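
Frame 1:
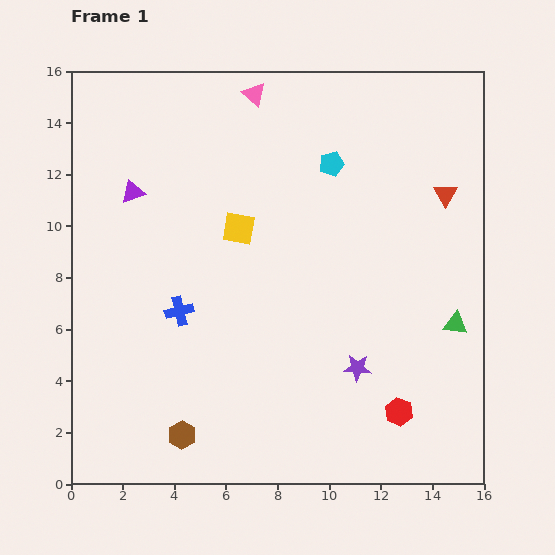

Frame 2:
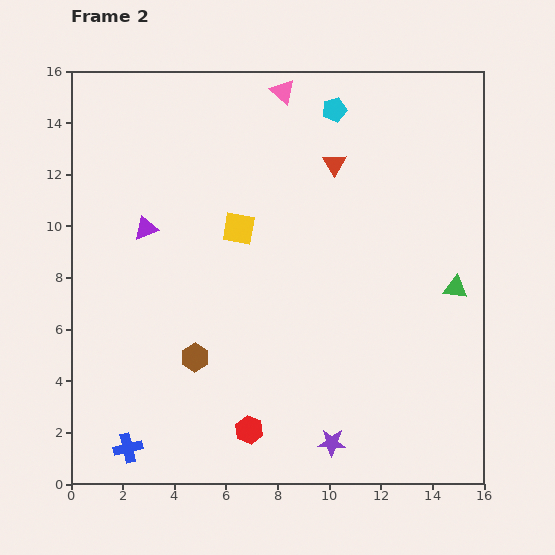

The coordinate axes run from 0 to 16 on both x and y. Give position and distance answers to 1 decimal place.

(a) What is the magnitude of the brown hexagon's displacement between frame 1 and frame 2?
3.0

The brown hexagon moved from (4.3, 1.9) to (4.8, 4.9), a distance of √(0.5² + 3.0²) ≈ 3.0.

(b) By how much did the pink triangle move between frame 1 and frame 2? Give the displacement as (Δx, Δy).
(1.1, 0.1)

The pink triangle was at (7.1, 15.1) in frame 1 and (8.2, 15.2) in frame 2.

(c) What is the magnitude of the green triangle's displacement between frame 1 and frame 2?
1.4

The green triangle moved from (14.9, 6.2) to (14.9, 7.6), a distance of √(0.0² + 1.4²) ≈ 1.4.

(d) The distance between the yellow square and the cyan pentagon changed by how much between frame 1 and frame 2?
+1.5

Distance in frame 1: 4.4. Distance in frame 2: 5.9.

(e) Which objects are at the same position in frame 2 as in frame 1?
the yellow square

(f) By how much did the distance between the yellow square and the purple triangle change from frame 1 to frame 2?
-0.7

Distance in frame 1: 4.3. Distance in frame 2: 3.6.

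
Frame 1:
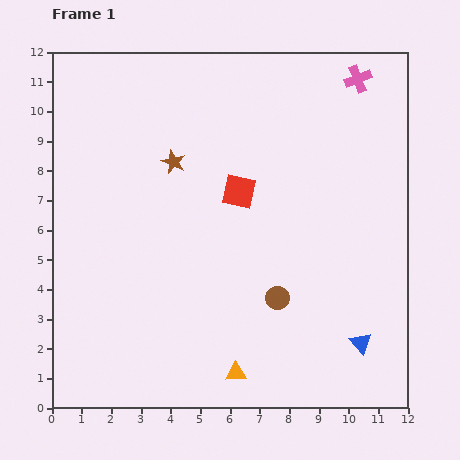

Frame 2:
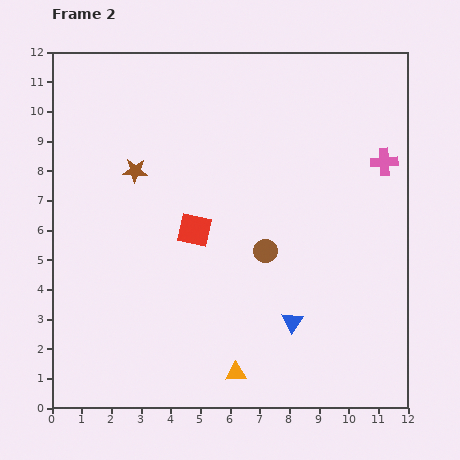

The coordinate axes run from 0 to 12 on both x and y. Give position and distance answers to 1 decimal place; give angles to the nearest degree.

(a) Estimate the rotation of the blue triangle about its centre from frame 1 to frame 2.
17° clockwise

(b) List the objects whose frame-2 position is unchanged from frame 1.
the orange triangle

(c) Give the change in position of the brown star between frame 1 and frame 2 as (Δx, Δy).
(-1.3, -0.3)

The brown star was at (4.1, 8.3) in frame 1 and (2.8, 8.0) in frame 2.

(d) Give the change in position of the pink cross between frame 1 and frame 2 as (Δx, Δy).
(0.9, -2.8)

The pink cross was at (10.3, 11.1) in frame 1 and (11.2, 8.3) in frame 2.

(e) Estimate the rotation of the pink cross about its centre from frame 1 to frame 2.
19° clockwise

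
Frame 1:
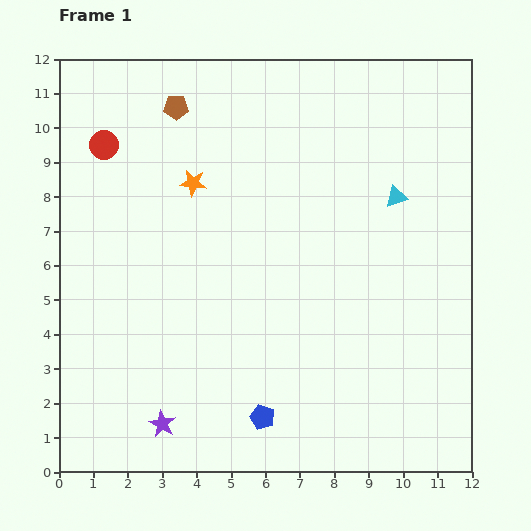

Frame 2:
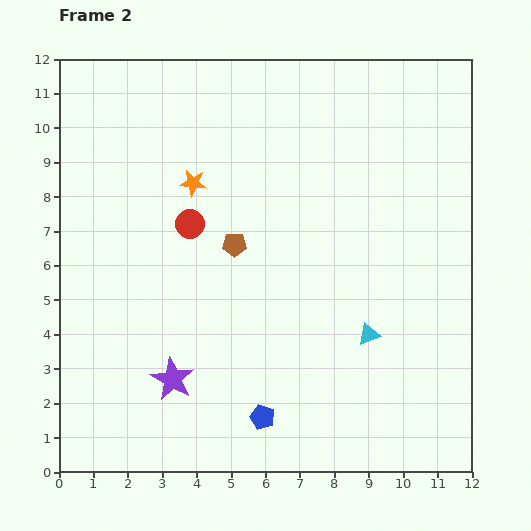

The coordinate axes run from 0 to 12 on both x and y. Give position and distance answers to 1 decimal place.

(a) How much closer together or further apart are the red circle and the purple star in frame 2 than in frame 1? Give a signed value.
-3.8

Distance in frame 1: 8.3. Distance in frame 2: 4.5.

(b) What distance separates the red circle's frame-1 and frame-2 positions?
3.4

The red circle moved from (1.3, 9.5) to (3.8, 7.2), a distance of √(2.5² + 2.3²) ≈ 3.4.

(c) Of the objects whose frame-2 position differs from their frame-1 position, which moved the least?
the purple star

(moved 1.3)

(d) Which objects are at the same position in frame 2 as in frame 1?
the blue pentagon, the orange star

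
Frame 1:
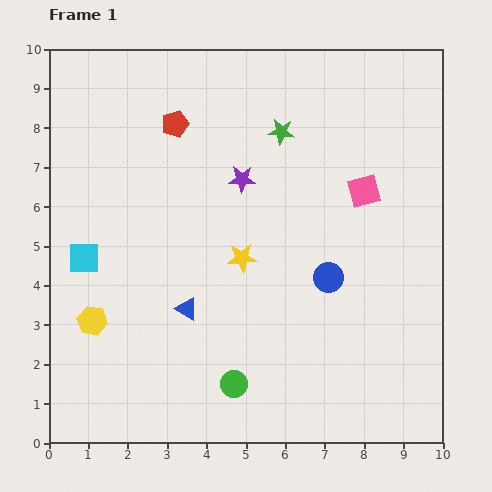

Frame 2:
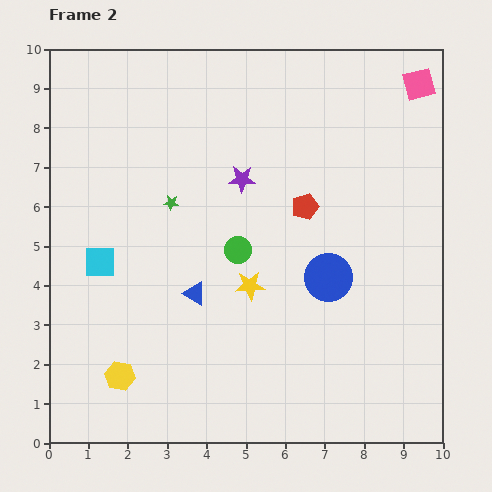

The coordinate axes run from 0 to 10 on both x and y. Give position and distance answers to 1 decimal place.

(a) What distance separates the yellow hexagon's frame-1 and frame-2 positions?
1.6

The yellow hexagon moved from (1.1, 3.1) to (1.8, 1.7), a distance of √(0.7² + 1.4²) ≈ 1.6.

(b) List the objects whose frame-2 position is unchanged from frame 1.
the purple star, the blue circle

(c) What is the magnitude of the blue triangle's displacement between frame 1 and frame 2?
0.4

The blue triangle moved from (3.5, 3.4) to (3.7, 3.8), a distance of √(0.2² + 0.4²) ≈ 0.4.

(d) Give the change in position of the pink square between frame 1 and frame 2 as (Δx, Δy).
(1.4, 2.7)

The pink square was at (8.0, 6.4) in frame 1 and (9.4, 9.1) in frame 2.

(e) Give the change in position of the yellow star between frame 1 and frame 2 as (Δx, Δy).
(0.2, -0.7)

The yellow star was at (4.9, 4.7) in frame 1 and (5.1, 4.0) in frame 2.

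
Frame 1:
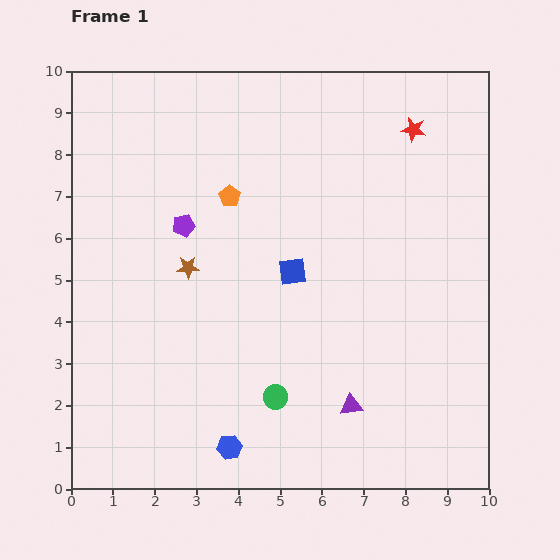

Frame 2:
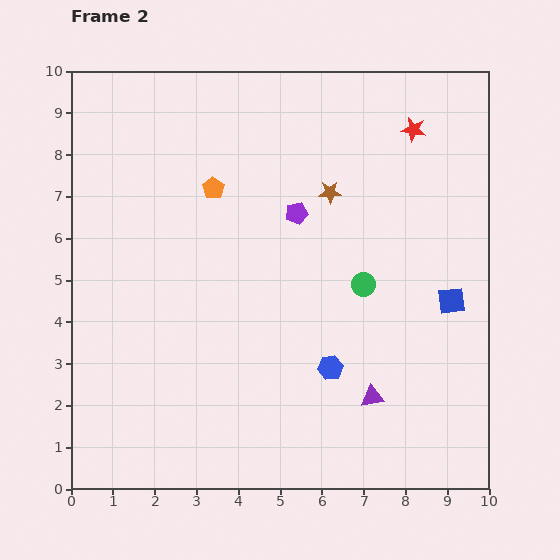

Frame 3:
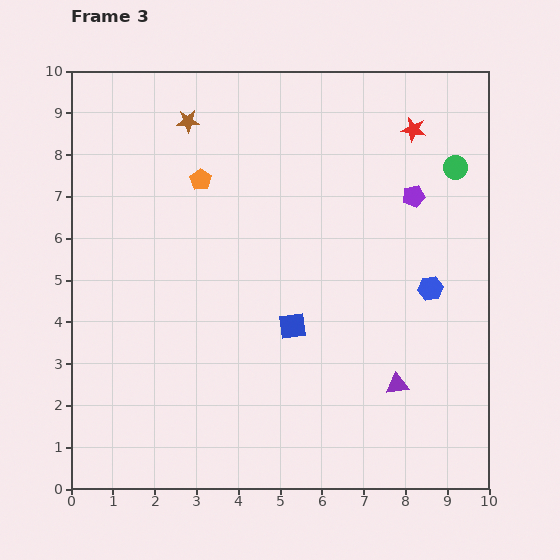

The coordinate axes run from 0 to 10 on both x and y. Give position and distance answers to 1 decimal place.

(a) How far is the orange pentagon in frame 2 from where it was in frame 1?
0.4

The orange pentagon moved from (3.8, 7.0) to (3.4, 7.2), a distance of √(0.4² + 0.2²) ≈ 0.4.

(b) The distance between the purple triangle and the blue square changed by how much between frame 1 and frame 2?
-0.5

Distance in frame 1: 3.5. Distance in frame 2: 3.0.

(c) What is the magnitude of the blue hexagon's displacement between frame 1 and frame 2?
3.1

The blue hexagon moved from (3.8, 1.0) to (6.2, 2.9), a distance of √(2.4² + 1.9²) ≈ 3.1.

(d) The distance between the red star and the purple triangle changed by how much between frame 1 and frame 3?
-0.7

Distance in frame 1: 6.8. Distance in frame 3: 6.1.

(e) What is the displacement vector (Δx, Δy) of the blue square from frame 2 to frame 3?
(-3.8, -0.6)

The blue square was at (9.1, 4.5) in frame 2 and (5.3, 3.9) in frame 3.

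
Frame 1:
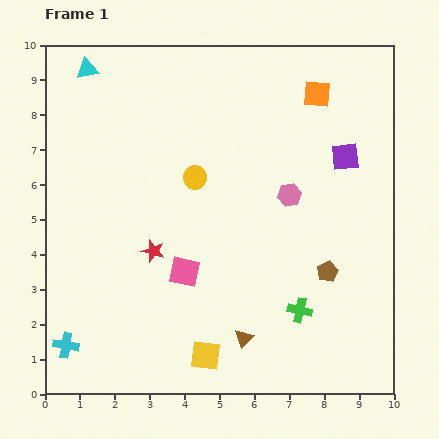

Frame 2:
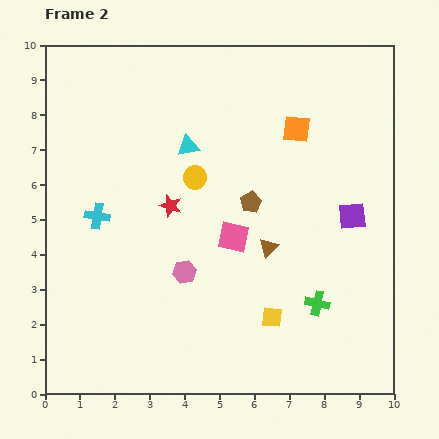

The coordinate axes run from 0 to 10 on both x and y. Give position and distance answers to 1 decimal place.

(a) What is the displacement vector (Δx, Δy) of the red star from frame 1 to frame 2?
(0.5, 1.3)

The red star was at (3.1, 4.1) in frame 1 and (3.6, 5.4) in frame 2.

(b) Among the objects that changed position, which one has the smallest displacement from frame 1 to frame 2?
the green cross

(moved 0.5)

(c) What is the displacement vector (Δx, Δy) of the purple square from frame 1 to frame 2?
(0.2, -1.7)

The purple square was at (8.6, 6.8) in frame 1 and (8.8, 5.1) in frame 2.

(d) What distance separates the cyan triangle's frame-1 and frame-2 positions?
3.6

The cyan triangle moved from (1.2, 9.3) to (4.1, 7.1), a distance of √(2.9² + 2.2²) ≈ 3.6.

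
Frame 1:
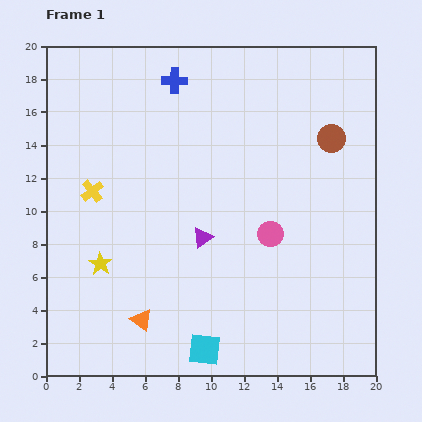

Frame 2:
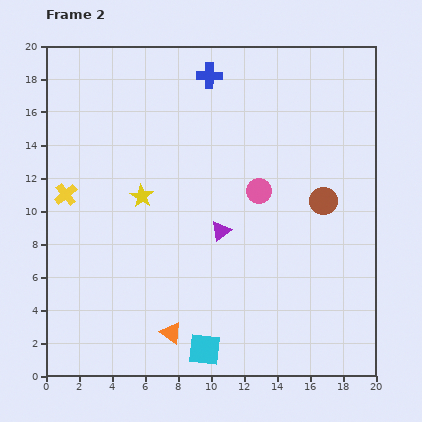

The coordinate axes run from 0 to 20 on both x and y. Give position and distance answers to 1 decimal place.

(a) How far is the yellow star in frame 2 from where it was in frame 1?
4.8

The yellow star moved from (3.3, 6.8) to (5.8, 10.9), a distance of √(2.5² + 4.1²) ≈ 4.8.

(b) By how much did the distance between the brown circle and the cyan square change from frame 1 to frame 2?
-3.4

Distance in frame 1: 14.9. Distance in frame 2: 11.5.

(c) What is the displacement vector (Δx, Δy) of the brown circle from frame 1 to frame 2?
(-0.5, -3.8)

The brown circle was at (17.3, 14.4) in frame 1 and (16.8, 10.6) in frame 2.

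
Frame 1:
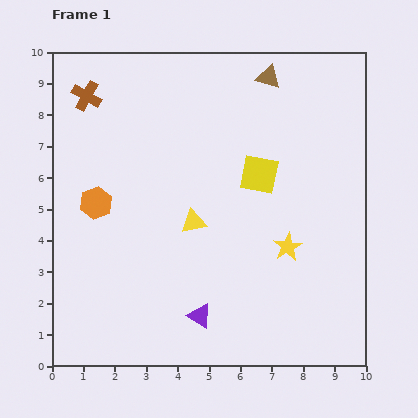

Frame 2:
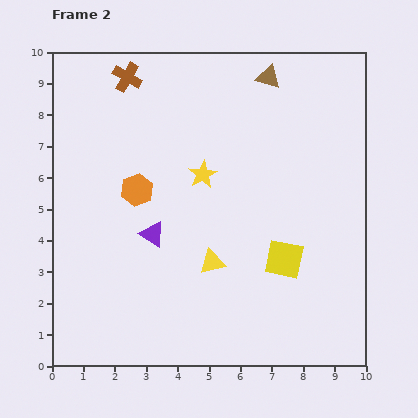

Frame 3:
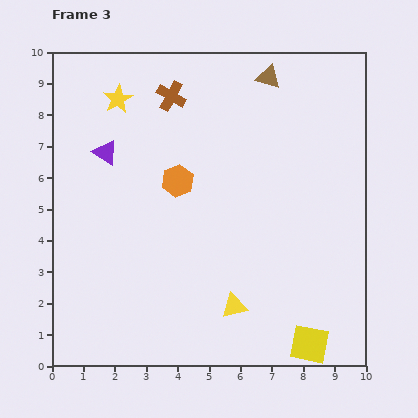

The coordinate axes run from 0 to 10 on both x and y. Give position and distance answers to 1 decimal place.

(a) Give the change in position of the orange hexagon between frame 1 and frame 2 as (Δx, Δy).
(1.3, 0.4)

The orange hexagon was at (1.4, 5.2) in frame 1 and (2.7, 5.6) in frame 2.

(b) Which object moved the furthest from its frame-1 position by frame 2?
the yellow star

(moved 3.5; next 3.0)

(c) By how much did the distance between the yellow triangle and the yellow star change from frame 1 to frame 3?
+4.5

Distance in frame 1: 3.1. Distance in frame 3: 7.6.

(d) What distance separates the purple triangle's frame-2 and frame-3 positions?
3.0

The purple triangle moved from (3.2, 4.2) to (1.7, 6.8), a distance of √(1.5² + 2.6²) ≈ 3.0.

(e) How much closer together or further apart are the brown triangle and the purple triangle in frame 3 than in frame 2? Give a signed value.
-0.5

Distance in frame 2: 6.2. Distance in frame 3: 5.7.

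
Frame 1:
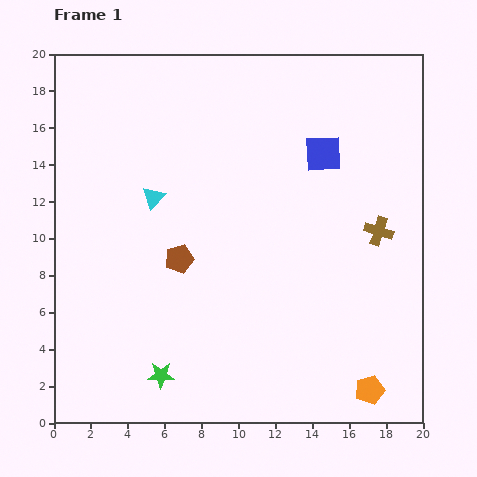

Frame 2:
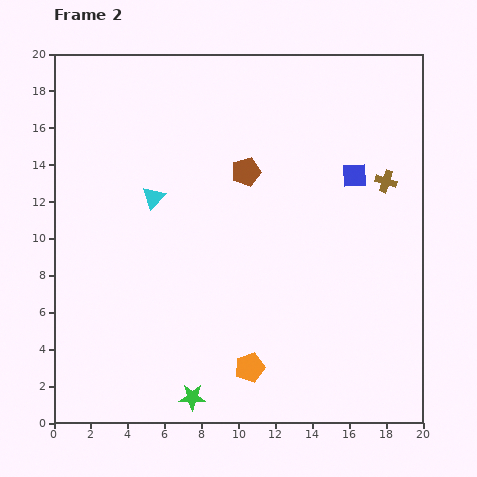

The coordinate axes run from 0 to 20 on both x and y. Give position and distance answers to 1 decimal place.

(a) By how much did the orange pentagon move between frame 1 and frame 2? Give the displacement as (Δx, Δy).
(-6.5, 1.2)

The orange pentagon was at (17.1, 1.8) in frame 1 and (10.6, 3.0) in frame 2.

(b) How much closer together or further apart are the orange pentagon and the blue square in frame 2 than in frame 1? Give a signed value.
-1.1

Distance in frame 1: 13.0. Distance in frame 2: 11.9.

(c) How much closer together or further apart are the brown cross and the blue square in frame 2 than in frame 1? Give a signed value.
-3.5

Distance in frame 1: 5.2. Distance in frame 2: 1.7.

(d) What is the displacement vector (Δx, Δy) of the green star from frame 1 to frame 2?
(1.7, -1.2)

The green star was at (5.8, 2.6) in frame 1 and (7.5, 1.4) in frame 2.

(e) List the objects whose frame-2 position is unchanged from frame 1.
the cyan triangle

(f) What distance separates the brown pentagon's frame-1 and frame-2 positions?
5.9

The brown pentagon moved from (6.8, 8.9) to (10.4, 13.6), a distance of √(3.6² + 4.7²) ≈ 5.9.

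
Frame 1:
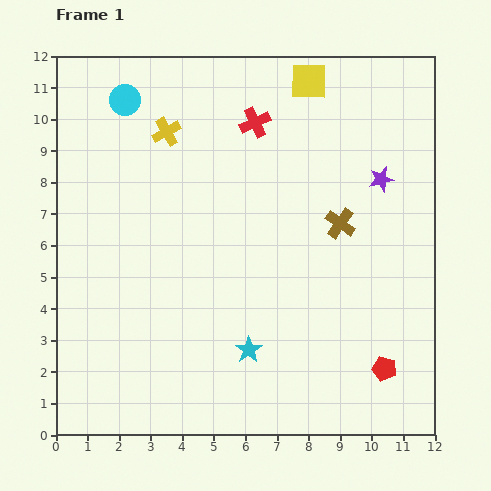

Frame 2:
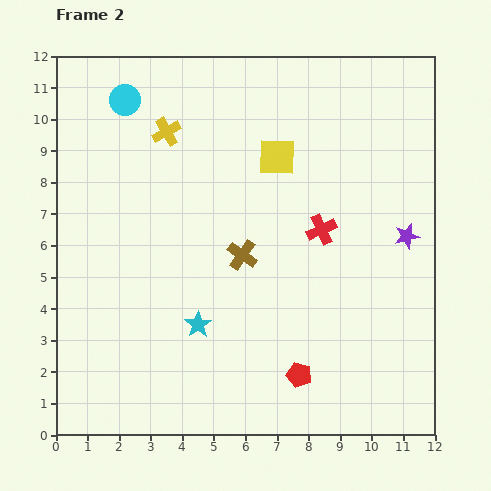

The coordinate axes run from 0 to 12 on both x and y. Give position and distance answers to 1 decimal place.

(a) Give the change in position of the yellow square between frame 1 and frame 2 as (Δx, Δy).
(-1.0, -2.4)

The yellow square was at (8.0, 11.2) in frame 1 and (7.0, 8.8) in frame 2.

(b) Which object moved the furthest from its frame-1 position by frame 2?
the red cross

(moved 4.0; next 3.3)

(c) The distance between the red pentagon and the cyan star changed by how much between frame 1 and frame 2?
-0.7

Distance in frame 1: 4.3. Distance in frame 2: 3.6.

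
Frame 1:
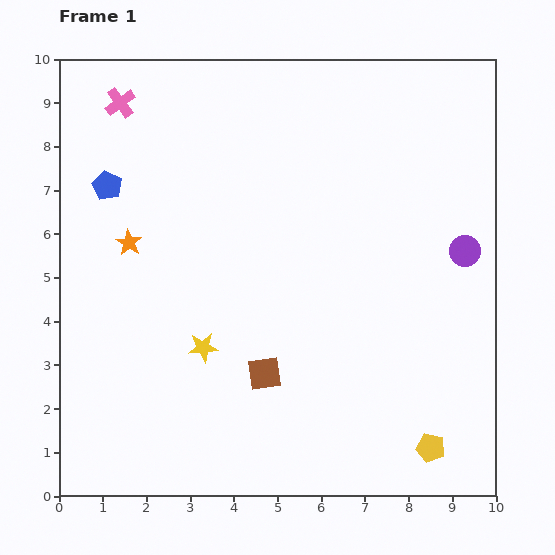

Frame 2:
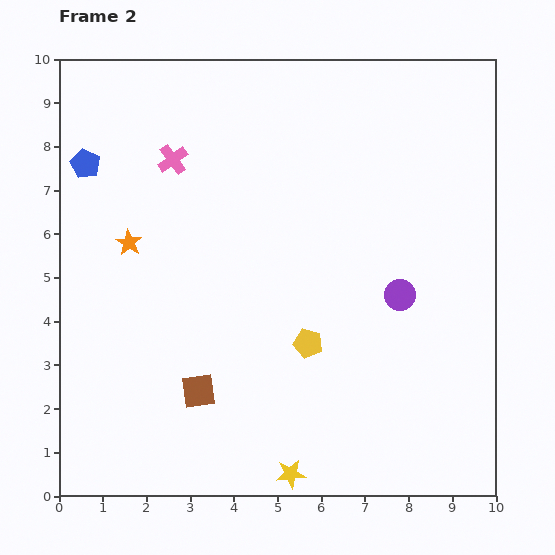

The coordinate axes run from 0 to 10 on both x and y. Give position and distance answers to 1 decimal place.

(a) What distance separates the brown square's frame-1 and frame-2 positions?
1.6

The brown square moved from (4.7, 2.8) to (3.2, 2.4), a distance of √(1.5² + 0.4²) ≈ 1.6.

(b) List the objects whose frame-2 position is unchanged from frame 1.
the orange star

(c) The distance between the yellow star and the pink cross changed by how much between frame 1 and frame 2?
+1.8

Distance in frame 1: 5.9. Distance in frame 2: 7.7.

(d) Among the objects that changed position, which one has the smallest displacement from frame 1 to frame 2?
the blue pentagon

(moved 0.7)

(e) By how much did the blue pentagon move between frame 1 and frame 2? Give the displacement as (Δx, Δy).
(-0.5, 0.5)

The blue pentagon was at (1.1, 7.1) in frame 1 and (0.6, 7.6) in frame 2.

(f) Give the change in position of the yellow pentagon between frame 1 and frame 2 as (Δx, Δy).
(-2.8, 2.4)

The yellow pentagon was at (8.5, 1.1) in frame 1 and (5.7, 3.5) in frame 2.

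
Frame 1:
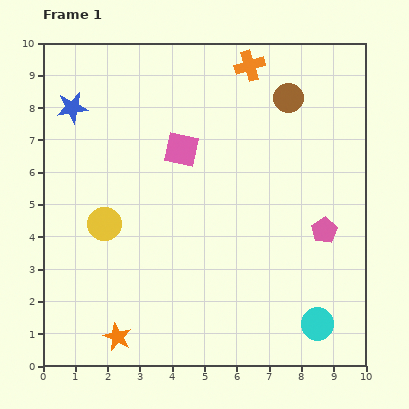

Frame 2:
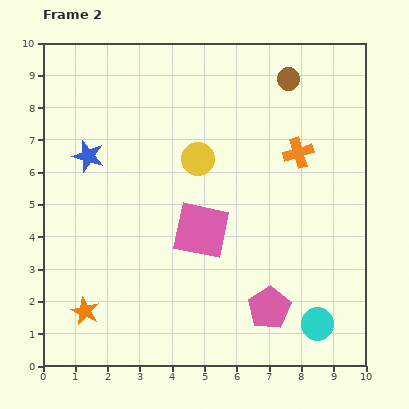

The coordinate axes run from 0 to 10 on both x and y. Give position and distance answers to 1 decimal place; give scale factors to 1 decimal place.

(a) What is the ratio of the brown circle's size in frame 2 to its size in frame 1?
0.8×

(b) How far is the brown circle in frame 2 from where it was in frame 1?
0.6

The brown circle moved from (7.6, 8.3) to (7.6, 8.9), a distance of √(0.0² + 0.6²) ≈ 0.6.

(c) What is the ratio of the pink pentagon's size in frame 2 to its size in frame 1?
1.6×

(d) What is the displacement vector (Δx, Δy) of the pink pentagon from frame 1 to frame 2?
(-1.7, -2.4)

The pink pentagon was at (8.7, 4.2) in frame 1 and (7.0, 1.8) in frame 2.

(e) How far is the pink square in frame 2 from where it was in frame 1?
2.6

The pink square moved from (4.3, 6.7) to (4.9, 4.2), a distance of √(0.6² + 2.5²) ≈ 2.6.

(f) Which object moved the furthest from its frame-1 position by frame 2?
the yellow circle

(moved 3.5; next 3.1)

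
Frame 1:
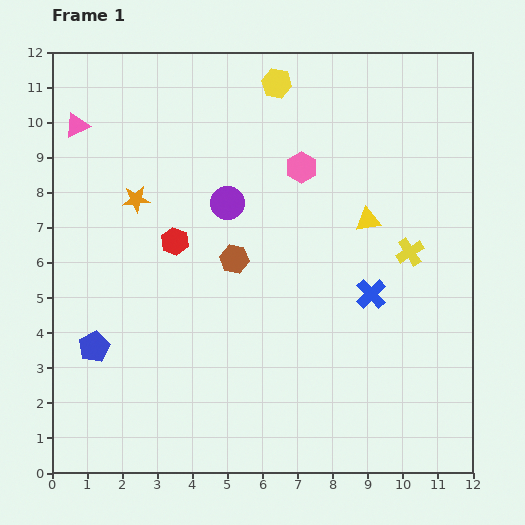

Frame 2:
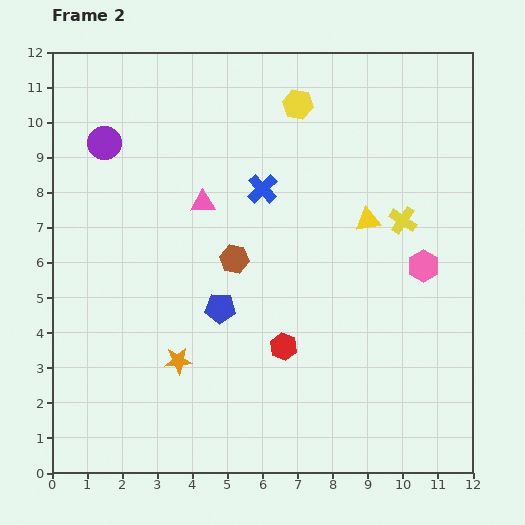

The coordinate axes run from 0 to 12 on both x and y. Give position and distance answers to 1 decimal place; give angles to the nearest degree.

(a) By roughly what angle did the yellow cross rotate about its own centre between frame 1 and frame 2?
24° counter-clockwise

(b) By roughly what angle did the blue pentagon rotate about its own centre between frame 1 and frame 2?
31° clockwise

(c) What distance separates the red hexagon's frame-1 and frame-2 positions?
4.3

The red hexagon moved from (3.5, 6.6) to (6.6, 3.6), a distance of √(3.1² + 3.0²) ≈ 4.3.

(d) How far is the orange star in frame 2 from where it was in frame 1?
4.8

The orange star moved from (2.4, 7.8) to (3.6, 3.2), a distance of √(1.2² + 4.6²) ≈ 4.8.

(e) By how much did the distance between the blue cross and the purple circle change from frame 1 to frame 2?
-0.2

Distance in frame 1: 4.9. Distance in frame 2: 4.7.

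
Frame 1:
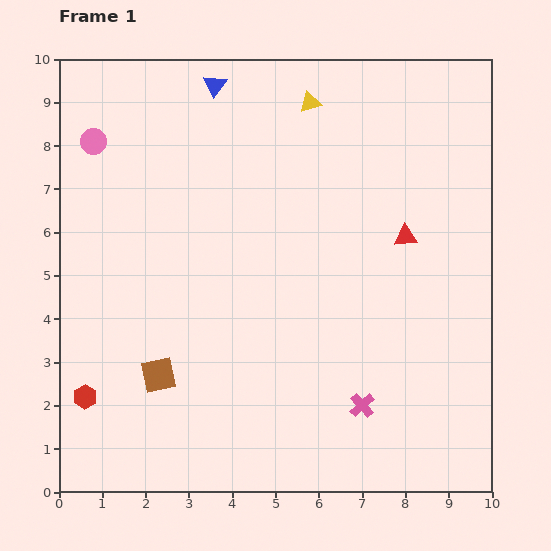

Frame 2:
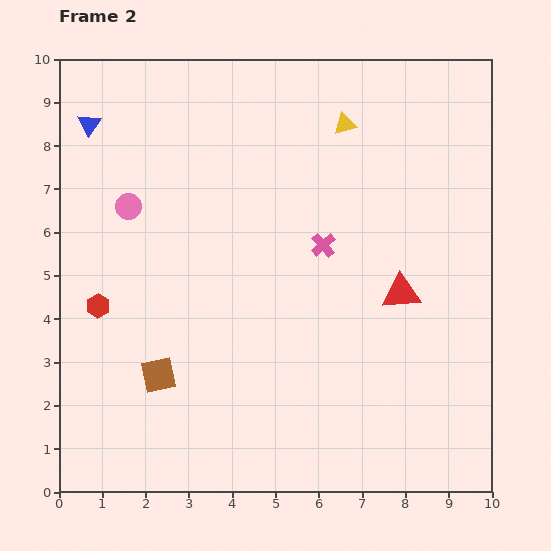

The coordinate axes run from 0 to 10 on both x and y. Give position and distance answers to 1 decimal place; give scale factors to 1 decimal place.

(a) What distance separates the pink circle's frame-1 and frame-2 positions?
1.7

The pink circle moved from (0.8, 8.1) to (1.6, 6.6), a distance of √(0.8² + 1.5²) ≈ 1.7.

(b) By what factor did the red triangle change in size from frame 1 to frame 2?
1.7×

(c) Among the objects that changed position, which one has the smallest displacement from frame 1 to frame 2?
the yellow triangle

(moved 0.9)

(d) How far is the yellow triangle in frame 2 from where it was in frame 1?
0.9

The yellow triangle moved from (5.8, 9.0) to (6.6, 8.5), a distance of √(0.8² + 0.5²) ≈ 0.9.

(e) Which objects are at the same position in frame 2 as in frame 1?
the brown square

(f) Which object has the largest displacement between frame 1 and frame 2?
the pink cross

(moved 3.8; next 3.0)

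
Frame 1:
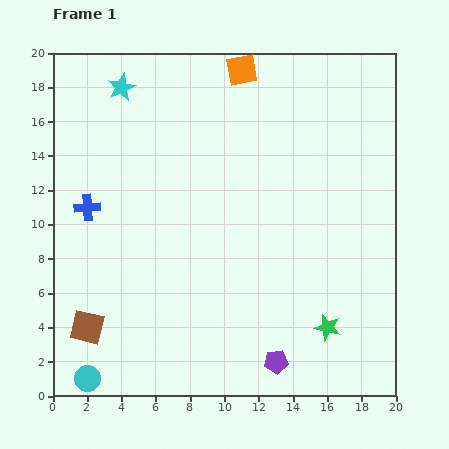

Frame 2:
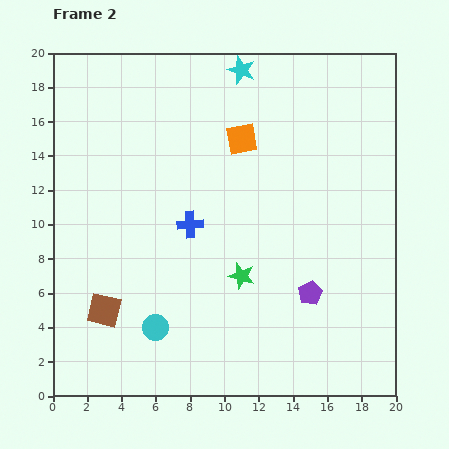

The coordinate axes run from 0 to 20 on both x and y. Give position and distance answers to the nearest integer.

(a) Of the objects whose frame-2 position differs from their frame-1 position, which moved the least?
the brown square

(moved 1)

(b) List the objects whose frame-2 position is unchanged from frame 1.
none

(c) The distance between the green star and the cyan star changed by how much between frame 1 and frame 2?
-6

Distance in frame 1: 18. Distance in frame 2: 12.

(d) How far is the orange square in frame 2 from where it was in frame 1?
4

The orange square moved from (11, 19) to (11, 15), a distance of √(0² + 4²) ≈ 4.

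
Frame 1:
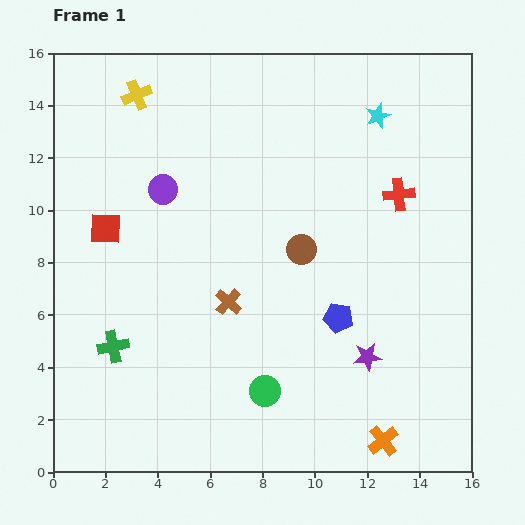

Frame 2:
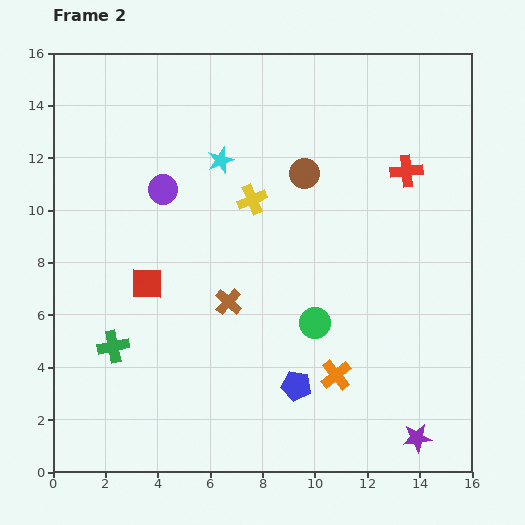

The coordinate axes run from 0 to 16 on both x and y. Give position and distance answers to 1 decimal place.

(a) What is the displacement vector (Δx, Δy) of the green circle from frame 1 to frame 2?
(1.9, 2.6)

The green circle was at (8.1, 3.1) in frame 1 and (10.0, 5.7) in frame 2.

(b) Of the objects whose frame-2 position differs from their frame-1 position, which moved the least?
the red cross

(moved 0.9)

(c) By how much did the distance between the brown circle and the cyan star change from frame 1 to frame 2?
-2.7

Distance in frame 1: 5.9. Distance in frame 2: 3.2.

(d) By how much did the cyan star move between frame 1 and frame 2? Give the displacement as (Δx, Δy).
(-6.0, -1.7)

The cyan star was at (12.4, 13.6) in frame 1 and (6.4, 11.9) in frame 2.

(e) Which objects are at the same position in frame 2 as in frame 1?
the green cross, the purple circle, the brown cross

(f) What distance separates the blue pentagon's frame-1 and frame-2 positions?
3.1

The blue pentagon moved from (10.9, 5.9) to (9.3, 3.3), a distance of √(1.6² + 2.6²) ≈ 3.1.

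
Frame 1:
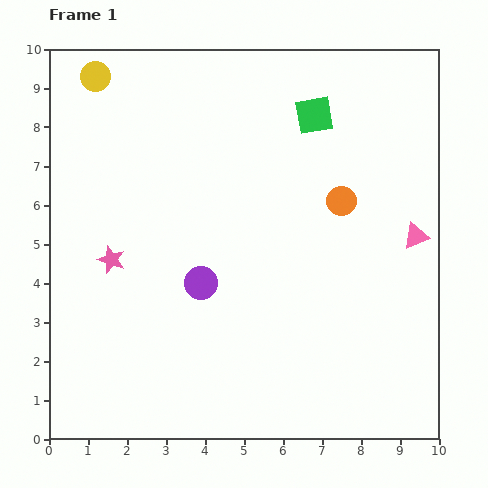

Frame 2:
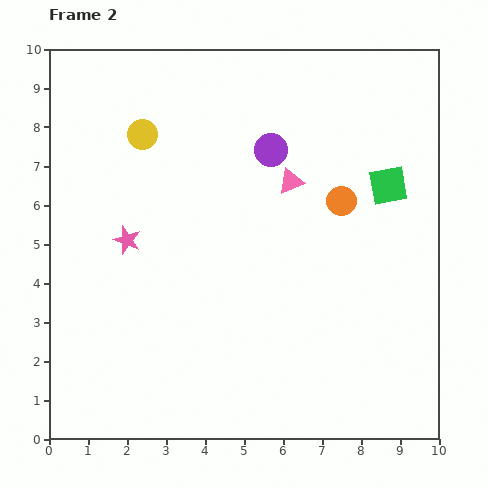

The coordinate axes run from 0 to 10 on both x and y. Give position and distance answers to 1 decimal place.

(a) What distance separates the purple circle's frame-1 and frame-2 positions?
3.8

The purple circle moved from (3.9, 4.0) to (5.7, 7.4), a distance of √(1.8² + 3.4²) ≈ 3.8.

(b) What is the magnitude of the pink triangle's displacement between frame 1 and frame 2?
3.5

The pink triangle moved from (9.4, 5.2) to (6.2, 6.6), a distance of √(3.2² + 1.4²) ≈ 3.5.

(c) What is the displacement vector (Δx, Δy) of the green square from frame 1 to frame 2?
(1.9, -1.8)

The green square was at (6.8, 8.3) in frame 1 and (8.7, 6.5) in frame 2.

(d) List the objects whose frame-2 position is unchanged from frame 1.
the orange circle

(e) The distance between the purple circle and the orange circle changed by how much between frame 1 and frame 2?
-2.0

Distance in frame 1: 4.2. Distance in frame 2: 2.2.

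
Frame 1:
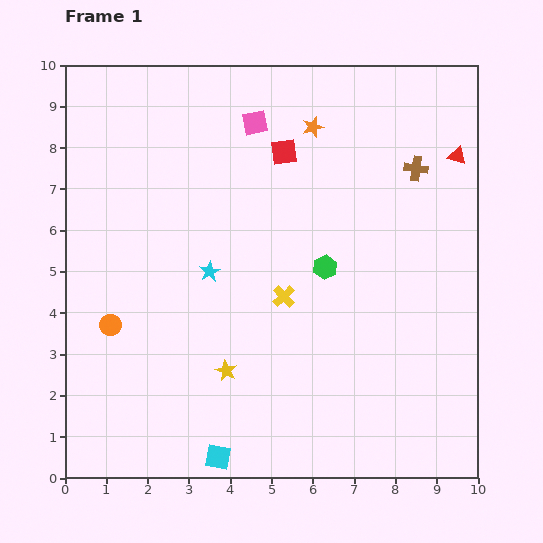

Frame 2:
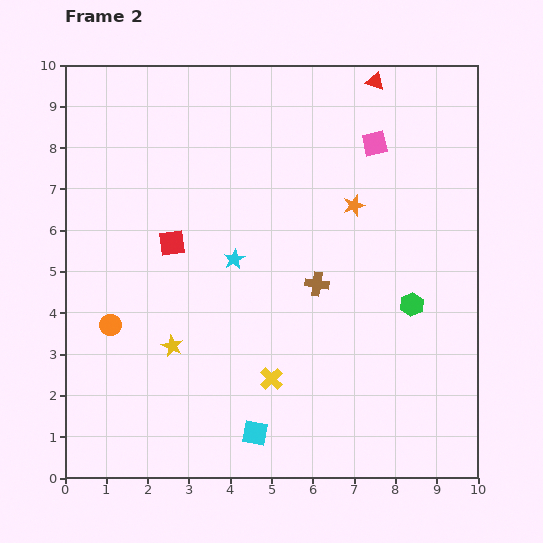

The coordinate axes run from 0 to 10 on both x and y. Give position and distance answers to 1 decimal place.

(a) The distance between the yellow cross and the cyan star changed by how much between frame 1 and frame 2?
+1.1

Distance in frame 1: 1.9. Distance in frame 2: 3.0.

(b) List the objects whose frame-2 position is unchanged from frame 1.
the orange circle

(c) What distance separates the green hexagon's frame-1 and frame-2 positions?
2.3

The green hexagon moved from (6.3, 5.1) to (8.4, 4.2), a distance of √(2.1² + 0.9²) ≈ 2.3.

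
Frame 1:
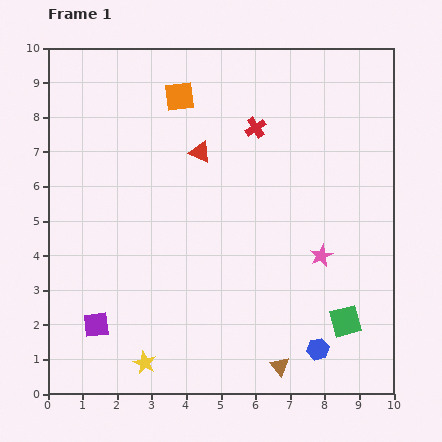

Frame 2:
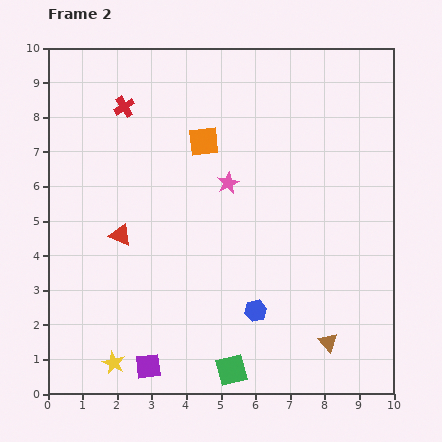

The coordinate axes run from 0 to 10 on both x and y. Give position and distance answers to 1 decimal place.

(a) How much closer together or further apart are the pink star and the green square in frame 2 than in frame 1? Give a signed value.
+3.4

Distance in frame 1: 2.0. Distance in frame 2: 5.4.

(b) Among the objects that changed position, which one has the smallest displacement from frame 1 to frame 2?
the yellow star

(moved 0.9)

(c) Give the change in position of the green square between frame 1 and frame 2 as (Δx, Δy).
(-3.3, -1.4)

The green square was at (8.6, 2.1) in frame 1 and (5.3, 0.7) in frame 2.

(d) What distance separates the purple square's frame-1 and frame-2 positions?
1.9

The purple square moved from (1.4, 2.0) to (2.9, 0.8), a distance of √(1.5² + 1.2²) ≈ 1.9.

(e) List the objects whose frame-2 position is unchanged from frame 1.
none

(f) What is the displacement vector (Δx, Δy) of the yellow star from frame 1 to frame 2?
(-0.9, 0.0)

The yellow star was at (2.8, 0.9) in frame 1 and (1.9, 0.9) in frame 2.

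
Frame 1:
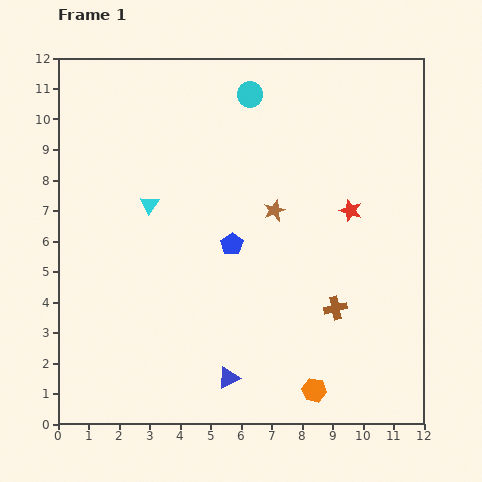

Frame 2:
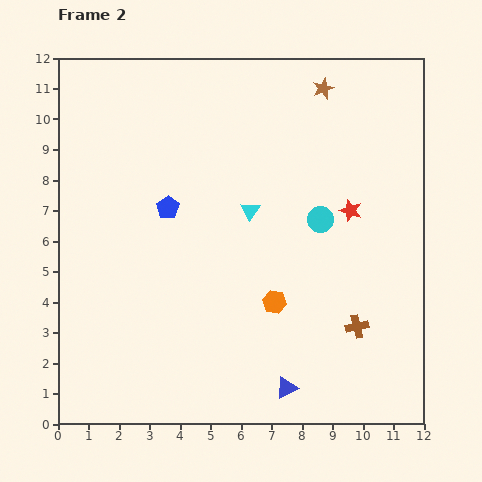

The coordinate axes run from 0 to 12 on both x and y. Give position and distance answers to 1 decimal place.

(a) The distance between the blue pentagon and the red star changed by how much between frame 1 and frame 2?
+1.9

Distance in frame 1: 4.1. Distance in frame 2: 6.0.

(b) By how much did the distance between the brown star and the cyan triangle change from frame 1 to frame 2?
+0.6

Distance in frame 1: 4.1. Distance in frame 2: 4.7.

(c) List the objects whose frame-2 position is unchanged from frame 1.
the red star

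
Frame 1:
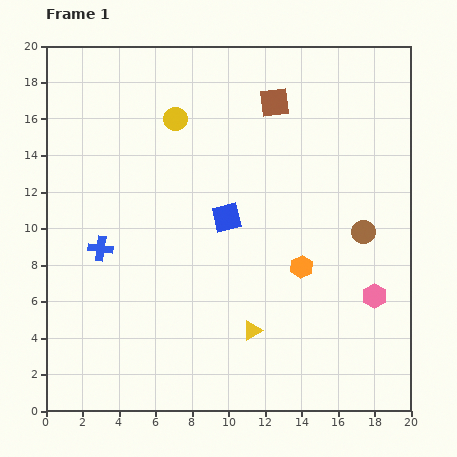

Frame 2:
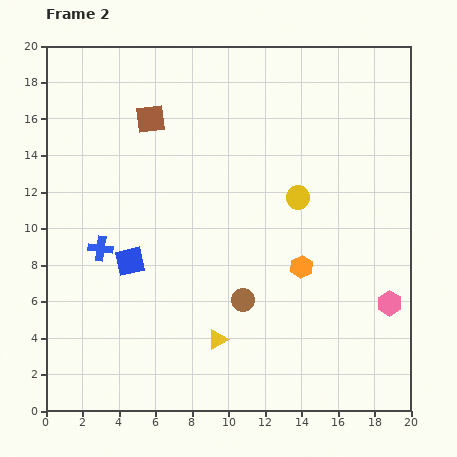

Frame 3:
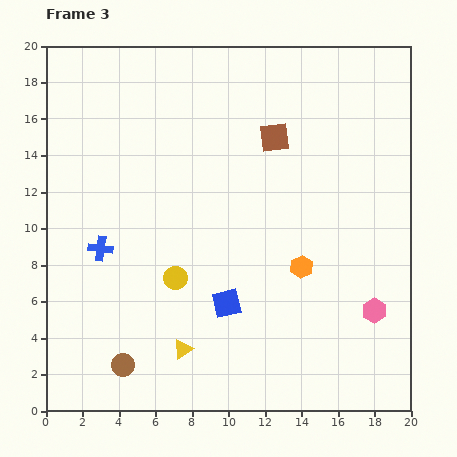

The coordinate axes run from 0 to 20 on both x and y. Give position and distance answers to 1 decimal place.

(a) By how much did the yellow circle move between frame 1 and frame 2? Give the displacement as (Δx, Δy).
(6.7, -4.3)

The yellow circle was at (7.1, 16.0) in frame 1 and (13.8, 11.7) in frame 2.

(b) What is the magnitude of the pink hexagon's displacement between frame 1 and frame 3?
0.8

The pink hexagon moved from (18.0, 6.3) to (18.0, 5.5), a distance of √(0.0² + 0.8²) ≈ 0.8.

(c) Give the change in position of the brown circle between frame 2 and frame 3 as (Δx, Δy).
(-6.6, -3.6)

The brown circle was at (10.8, 6.1) in frame 2 and (4.2, 2.5) in frame 3.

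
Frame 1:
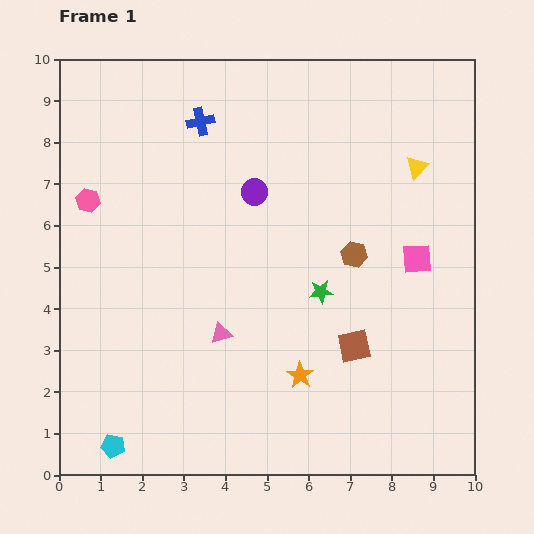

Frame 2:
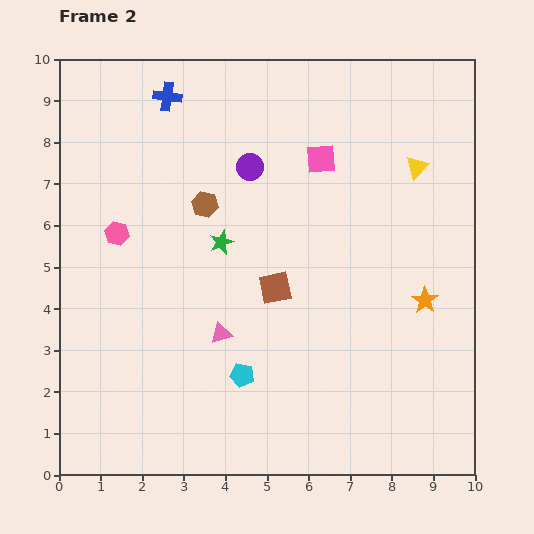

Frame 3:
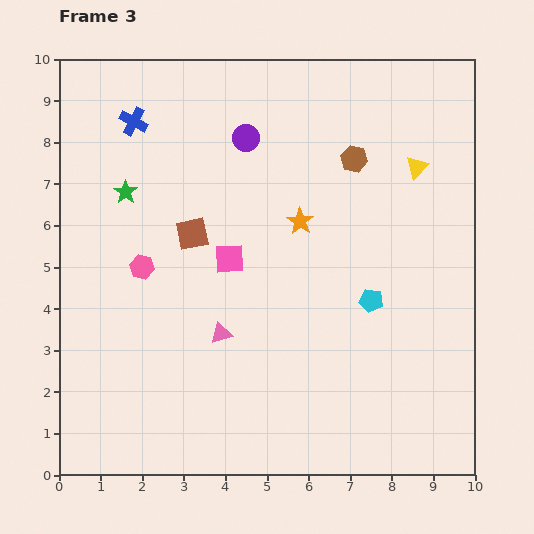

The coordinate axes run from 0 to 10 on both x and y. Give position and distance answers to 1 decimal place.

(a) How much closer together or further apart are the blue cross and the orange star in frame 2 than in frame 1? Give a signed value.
+1.3

Distance in frame 1: 6.6. Distance in frame 2: 7.9.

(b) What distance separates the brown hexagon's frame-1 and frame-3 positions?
2.3

The brown hexagon moved from (7.1, 5.3) to (7.1, 7.6), a distance of √(0.0² + 2.3²) ≈ 2.3.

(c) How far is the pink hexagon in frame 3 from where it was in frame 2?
1.0

The pink hexagon moved from (1.4, 5.8) to (2.0, 5.0), a distance of √(0.6² + 0.8²) ≈ 1.0.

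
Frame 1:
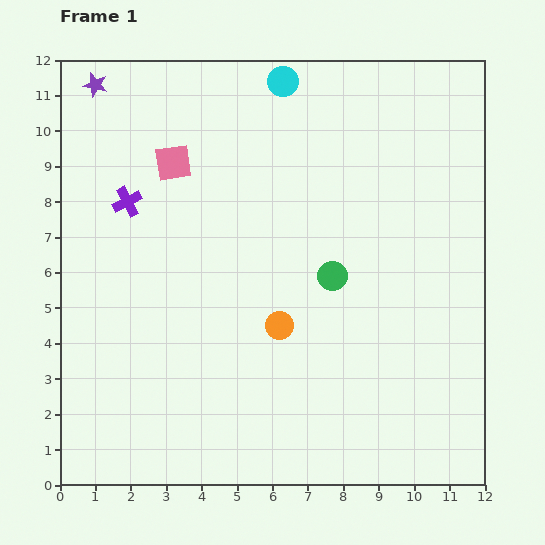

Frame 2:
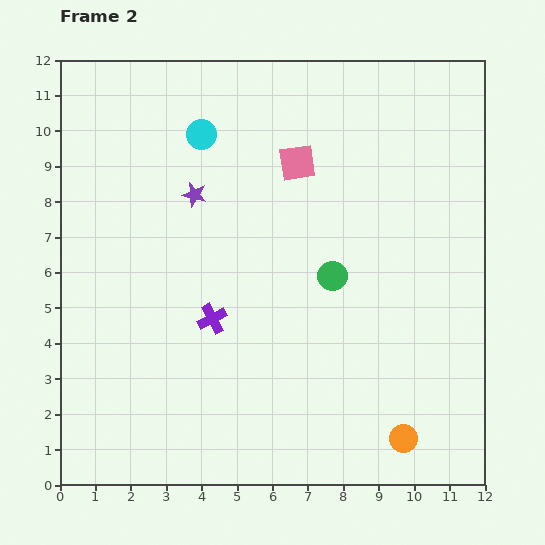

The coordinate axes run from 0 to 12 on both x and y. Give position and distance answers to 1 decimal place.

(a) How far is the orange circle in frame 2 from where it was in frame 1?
4.7

The orange circle moved from (6.2, 4.5) to (9.7, 1.3), a distance of √(3.5² + 3.2²) ≈ 4.7.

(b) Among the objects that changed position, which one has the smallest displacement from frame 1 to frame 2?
the cyan circle

(moved 2.7)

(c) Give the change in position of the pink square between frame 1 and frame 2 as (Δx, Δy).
(3.5, 0.0)

The pink square was at (3.2, 9.1) in frame 1 and (6.7, 9.1) in frame 2.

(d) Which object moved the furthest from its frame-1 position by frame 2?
the orange circle

(moved 4.7; next 4.2)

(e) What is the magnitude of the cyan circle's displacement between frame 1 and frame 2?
2.7

The cyan circle moved from (6.3, 11.4) to (4.0, 9.9), a distance of √(2.3² + 1.5²) ≈ 2.7.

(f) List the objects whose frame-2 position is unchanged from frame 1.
the green circle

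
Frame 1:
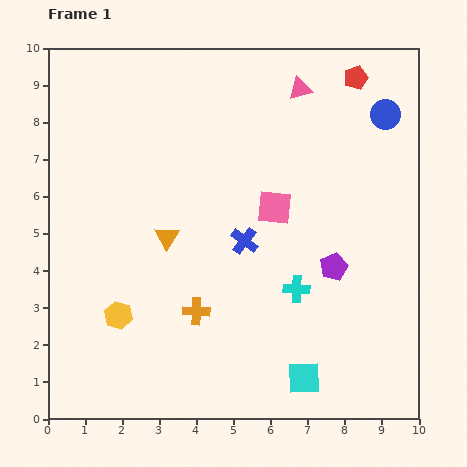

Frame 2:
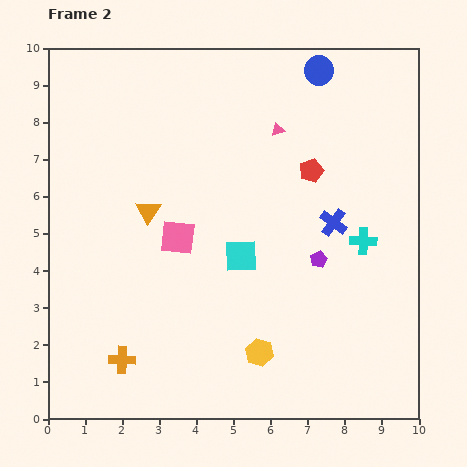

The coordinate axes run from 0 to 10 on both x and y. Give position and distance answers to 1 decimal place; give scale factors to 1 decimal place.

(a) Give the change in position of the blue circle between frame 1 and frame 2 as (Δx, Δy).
(-1.8, 1.2)

The blue circle was at (9.1, 8.2) in frame 1 and (7.3, 9.4) in frame 2.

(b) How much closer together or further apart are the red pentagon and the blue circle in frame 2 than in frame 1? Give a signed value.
+1.4

Distance in frame 1: 1.3. Distance in frame 2: 2.7.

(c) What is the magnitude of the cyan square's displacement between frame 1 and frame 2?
3.7

The cyan square moved from (6.9, 1.1) to (5.2, 4.4), a distance of √(1.7² + 3.3²) ≈ 3.7.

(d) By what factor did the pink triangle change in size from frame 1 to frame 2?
0.6×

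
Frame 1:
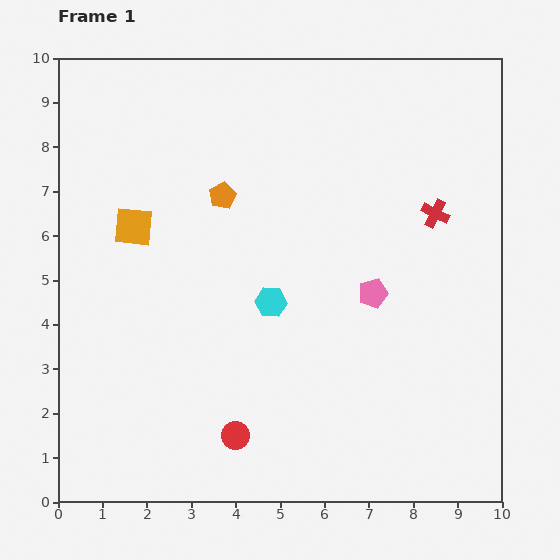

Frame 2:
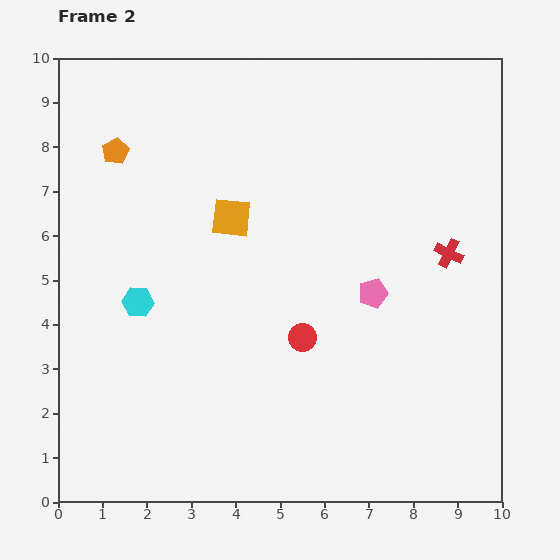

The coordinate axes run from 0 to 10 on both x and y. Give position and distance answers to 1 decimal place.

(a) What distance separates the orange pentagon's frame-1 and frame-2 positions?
2.6

The orange pentagon moved from (3.7, 6.9) to (1.3, 7.9), a distance of √(2.4² + 1.0²) ≈ 2.6.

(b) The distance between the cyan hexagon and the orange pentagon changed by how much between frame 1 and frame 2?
+0.8

Distance in frame 1: 2.6. Distance in frame 2: 3.4.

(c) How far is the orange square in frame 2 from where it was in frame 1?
2.2

The orange square moved from (1.7, 6.2) to (3.9, 6.4), a distance of √(2.2² + 0.2²) ≈ 2.2.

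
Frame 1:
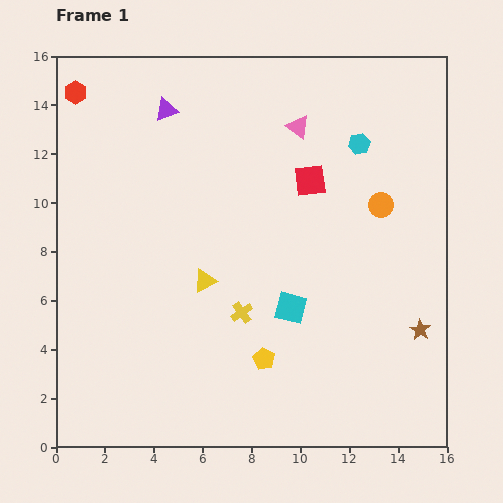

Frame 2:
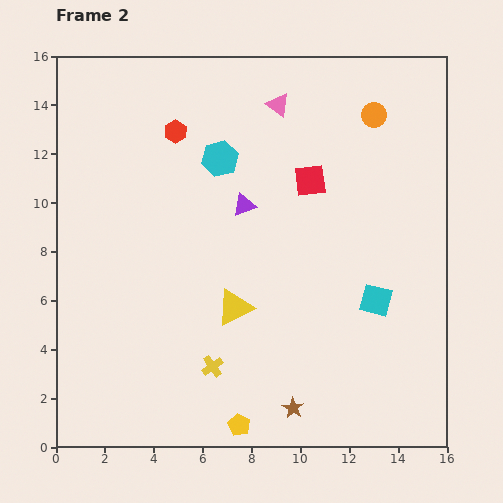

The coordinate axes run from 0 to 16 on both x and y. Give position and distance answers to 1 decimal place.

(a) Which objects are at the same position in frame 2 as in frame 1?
the red square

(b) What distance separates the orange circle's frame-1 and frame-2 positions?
3.7

The orange circle moved from (13.3, 9.9) to (13.0, 13.6), a distance of √(0.3² + 3.7²) ≈ 3.7.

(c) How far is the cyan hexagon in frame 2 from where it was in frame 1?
5.7

The cyan hexagon moved from (12.4, 12.4) to (6.7, 11.8), a distance of √(5.7² + 0.6²) ≈ 5.7.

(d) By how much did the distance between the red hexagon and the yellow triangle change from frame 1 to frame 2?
-1.7

Distance in frame 1: 9.3. Distance in frame 2: 7.6.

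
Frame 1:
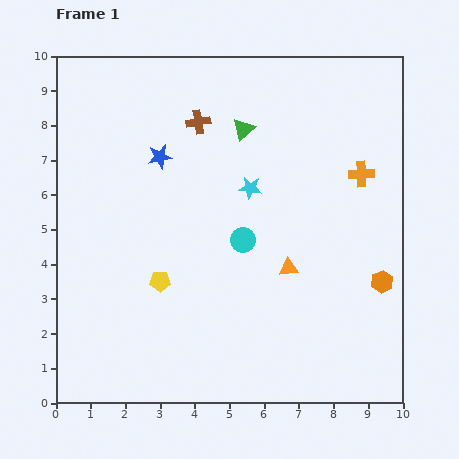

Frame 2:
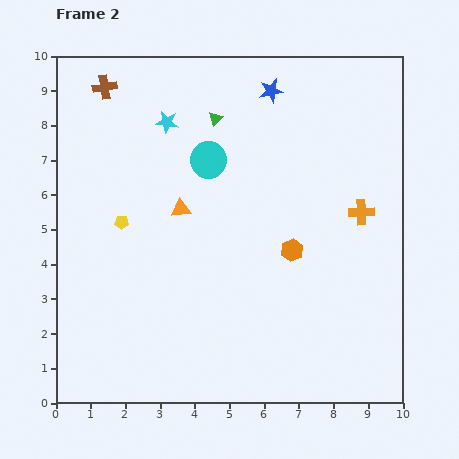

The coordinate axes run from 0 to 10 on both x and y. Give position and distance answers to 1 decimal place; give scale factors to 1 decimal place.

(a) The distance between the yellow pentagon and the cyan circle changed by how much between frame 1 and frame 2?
+0.4

Distance in frame 1: 2.7. Distance in frame 2: 3.1.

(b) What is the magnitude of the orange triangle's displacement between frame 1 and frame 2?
3.5

The orange triangle moved from (6.7, 3.9) to (3.6, 5.6), a distance of √(3.1² + 1.7²) ≈ 3.5.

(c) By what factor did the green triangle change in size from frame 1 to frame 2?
0.7×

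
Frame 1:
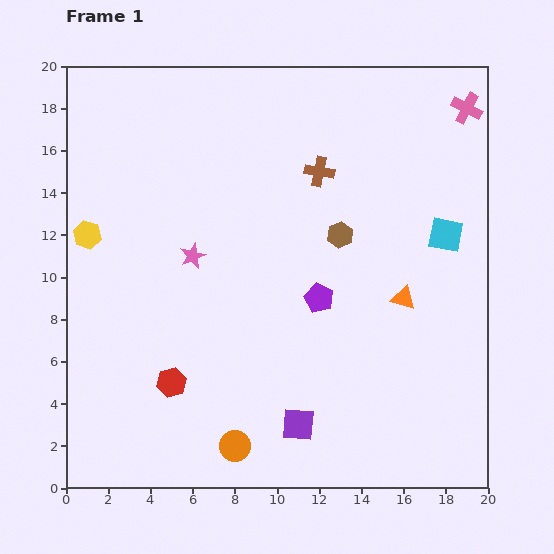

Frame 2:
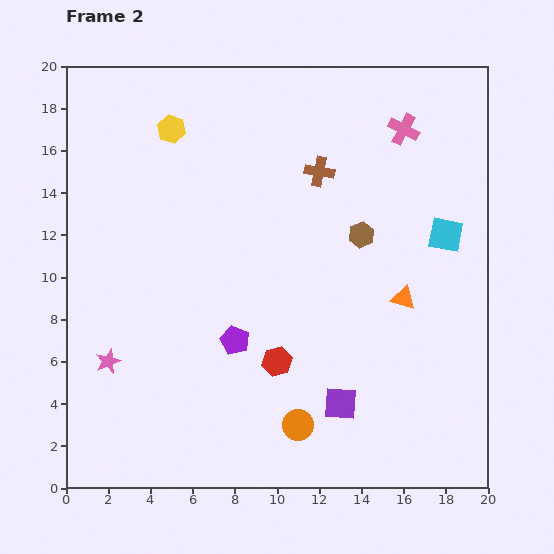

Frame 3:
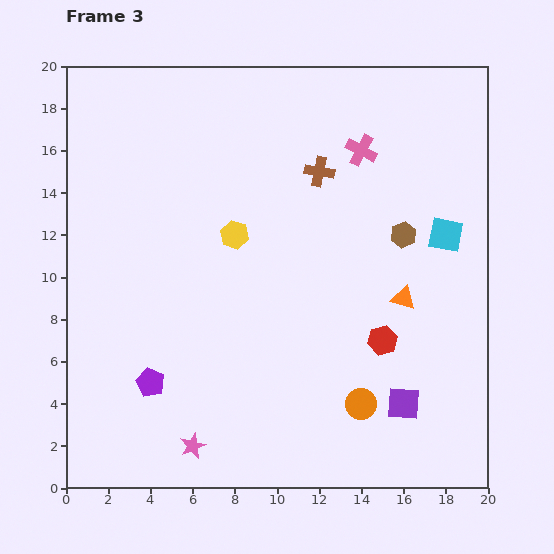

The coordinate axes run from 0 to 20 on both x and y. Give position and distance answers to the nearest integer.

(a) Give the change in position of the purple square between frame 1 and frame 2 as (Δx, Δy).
(2, 1)

The purple square was at (11, 3) in frame 1 and (13, 4) in frame 2.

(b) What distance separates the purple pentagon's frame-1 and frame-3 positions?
9

The purple pentagon moved from (12, 9) to (4, 5), a distance of √(8² + 4²) ≈ 9.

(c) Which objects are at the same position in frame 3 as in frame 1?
the brown cross, the cyan square, the orange triangle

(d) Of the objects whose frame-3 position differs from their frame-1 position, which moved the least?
the brown hexagon

(moved 3)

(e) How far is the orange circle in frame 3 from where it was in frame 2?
3

The orange circle moved from (11, 3) to (14, 4), a distance of √(3² + 1²) ≈ 3.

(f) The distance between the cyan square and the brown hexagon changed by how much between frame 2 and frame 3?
-2

Distance in frame 2: 4. Distance in frame 3: 2.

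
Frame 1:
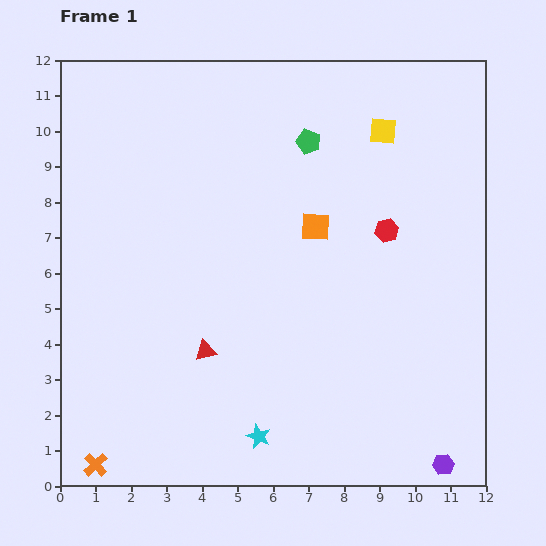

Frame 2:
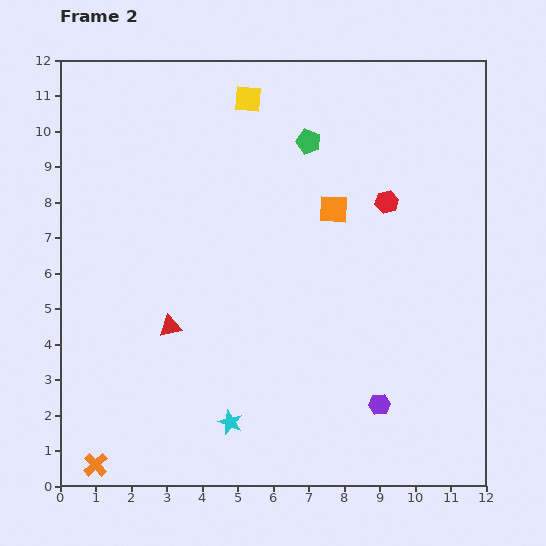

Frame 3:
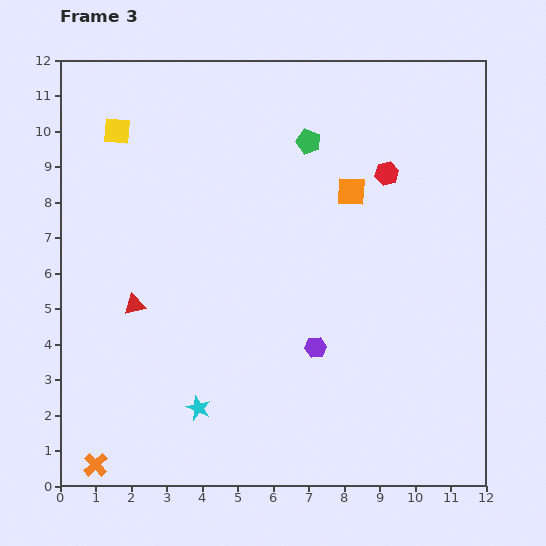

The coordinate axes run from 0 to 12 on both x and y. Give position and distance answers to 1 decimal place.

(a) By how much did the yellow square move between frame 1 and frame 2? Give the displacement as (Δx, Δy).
(-3.8, 0.9)

The yellow square was at (9.1, 10.0) in frame 1 and (5.3, 10.9) in frame 2.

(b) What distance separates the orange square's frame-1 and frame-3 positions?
1.4

The orange square moved from (7.2, 7.3) to (8.2, 8.3), a distance of √(1.0² + 1.0²) ≈ 1.4.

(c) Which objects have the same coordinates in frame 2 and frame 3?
the orange cross, the green pentagon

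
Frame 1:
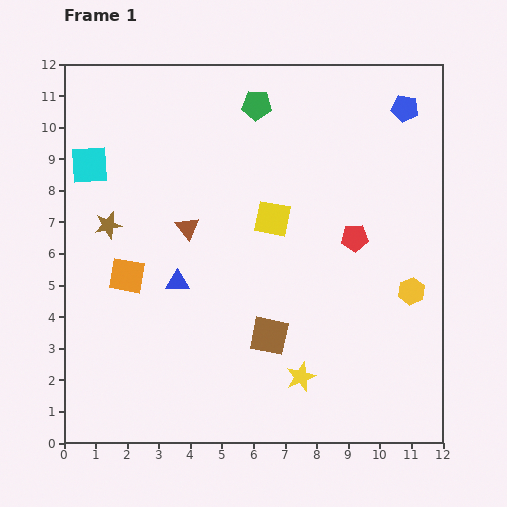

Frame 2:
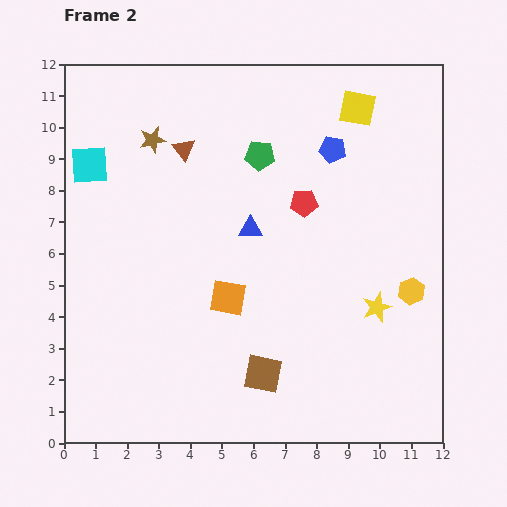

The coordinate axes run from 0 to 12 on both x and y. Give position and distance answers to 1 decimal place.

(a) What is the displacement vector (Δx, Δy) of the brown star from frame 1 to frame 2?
(1.4, 2.7)

The brown star was at (1.4, 6.9) in frame 1 and (2.8, 9.6) in frame 2.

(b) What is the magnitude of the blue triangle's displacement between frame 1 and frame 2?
2.9

The blue triangle moved from (3.6, 5.1) to (5.9, 6.8), a distance of √(2.3² + 1.7²) ≈ 2.9.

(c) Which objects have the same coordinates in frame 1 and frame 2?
the yellow hexagon, the cyan square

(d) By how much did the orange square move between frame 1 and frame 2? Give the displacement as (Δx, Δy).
(3.2, -0.7)

The orange square was at (2.0, 5.3) in frame 1 and (5.2, 4.6) in frame 2.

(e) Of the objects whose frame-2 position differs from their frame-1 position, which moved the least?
the brown square

(moved 1.2)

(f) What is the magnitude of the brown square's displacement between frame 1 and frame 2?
1.2

The brown square moved from (6.5, 3.4) to (6.3, 2.2), a distance of √(0.2² + 1.2²) ≈ 1.2.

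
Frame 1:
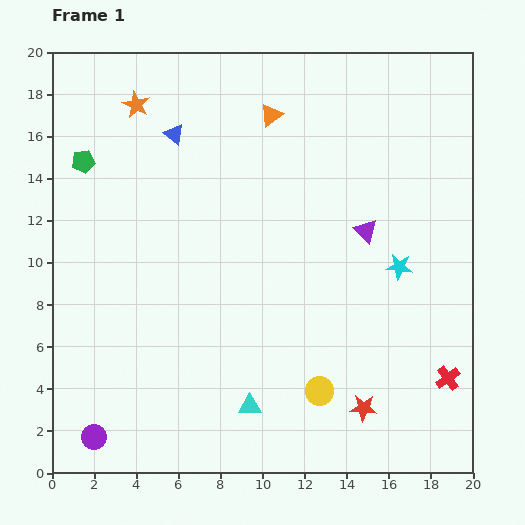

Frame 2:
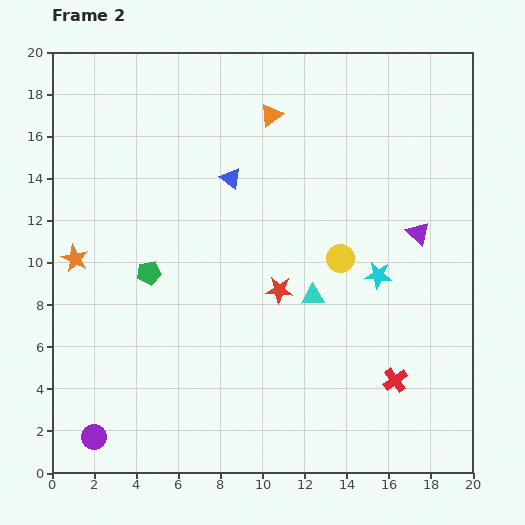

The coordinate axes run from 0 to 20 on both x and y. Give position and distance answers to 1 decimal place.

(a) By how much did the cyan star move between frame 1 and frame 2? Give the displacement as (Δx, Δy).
(-1.0, -0.4)

The cyan star was at (16.5, 9.8) in frame 1 and (15.5, 9.4) in frame 2.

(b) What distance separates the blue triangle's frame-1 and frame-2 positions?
3.4

The blue triangle moved from (5.8, 16.1) to (8.5, 14.0), a distance of √(2.7² + 2.1²) ≈ 3.4.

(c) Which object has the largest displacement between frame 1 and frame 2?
the orange star

(moved 7.9; next 6.9)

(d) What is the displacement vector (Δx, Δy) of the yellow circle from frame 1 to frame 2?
(1.0, 6.3)

The yellow circle was at (12.7, 3.9) in frame 1 and (13.7, 10.2) in frame 2.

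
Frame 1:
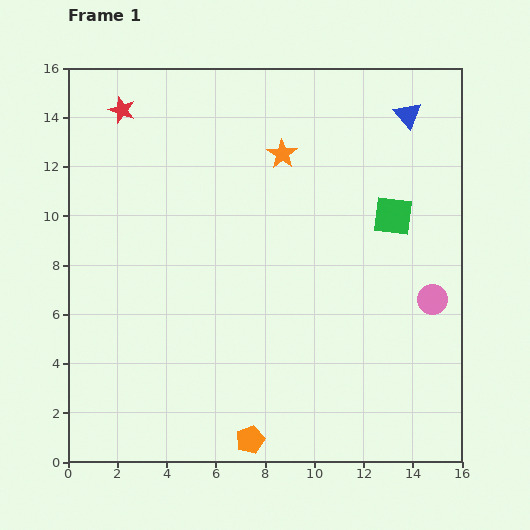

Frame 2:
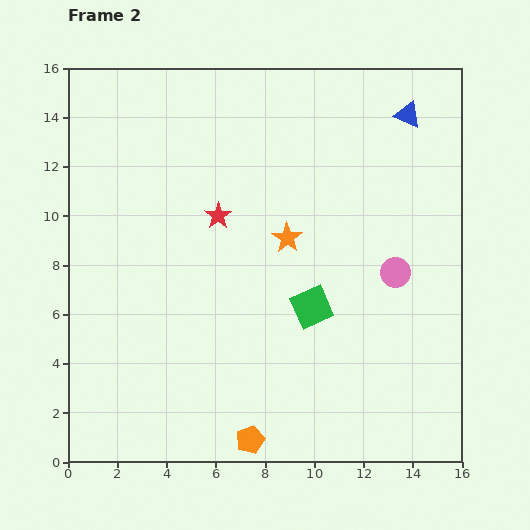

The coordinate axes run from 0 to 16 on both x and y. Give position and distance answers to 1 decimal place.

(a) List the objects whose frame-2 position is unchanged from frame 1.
the orange pentagon, the blue triangle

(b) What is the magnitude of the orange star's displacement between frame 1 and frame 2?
3.4

The orange star moved from (8.7, 12.5) to (8.9, 9.1), a distance of √(0.2² + 3.4²) ≈ 3.4.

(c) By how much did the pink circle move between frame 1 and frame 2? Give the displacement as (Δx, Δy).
(-1.5, 1.1)

The pink circle was at (14.8, 6.6) in frame 1 and (13.3, 7.7) in frame 2.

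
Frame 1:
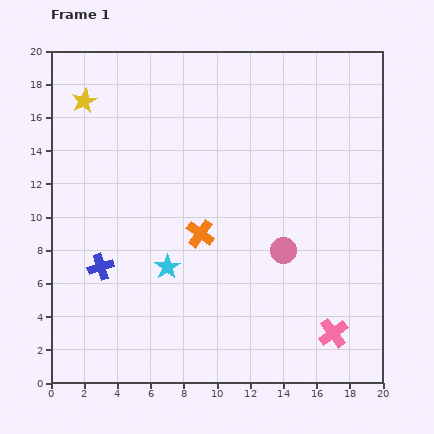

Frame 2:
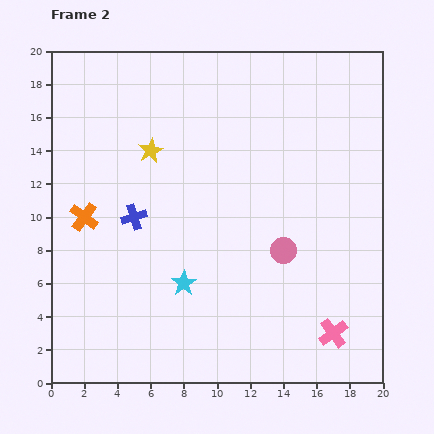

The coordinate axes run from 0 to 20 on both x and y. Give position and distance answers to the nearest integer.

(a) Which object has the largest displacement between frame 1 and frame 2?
the orange cross

(moved 7; next 5)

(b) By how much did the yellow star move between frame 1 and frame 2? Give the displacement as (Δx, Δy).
(4, -3)

The yellow star was at (2, 17) in frame 1 and (6, 14) in frame 2.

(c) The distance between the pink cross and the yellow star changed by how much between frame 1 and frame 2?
-5

Distance in frame 1: 21. Distance in frame 2: 16.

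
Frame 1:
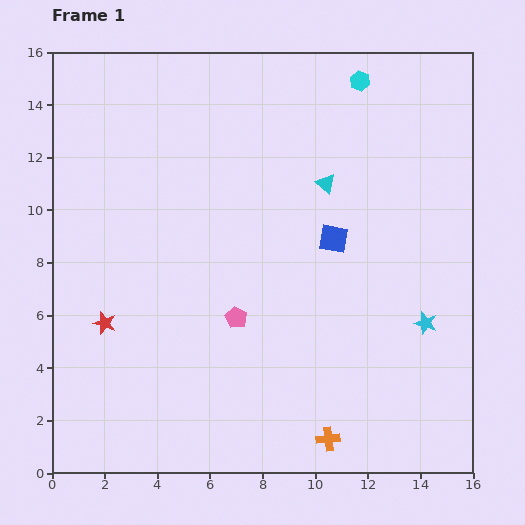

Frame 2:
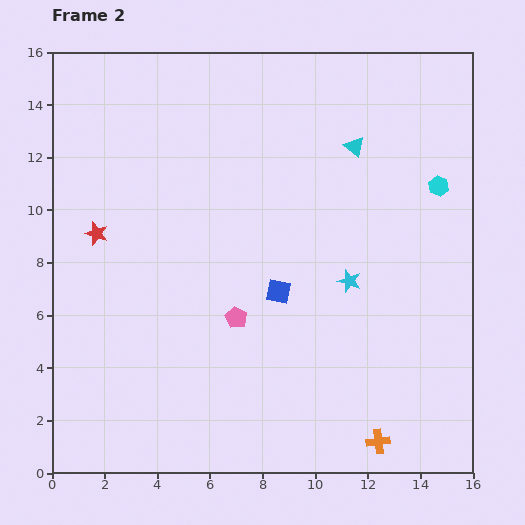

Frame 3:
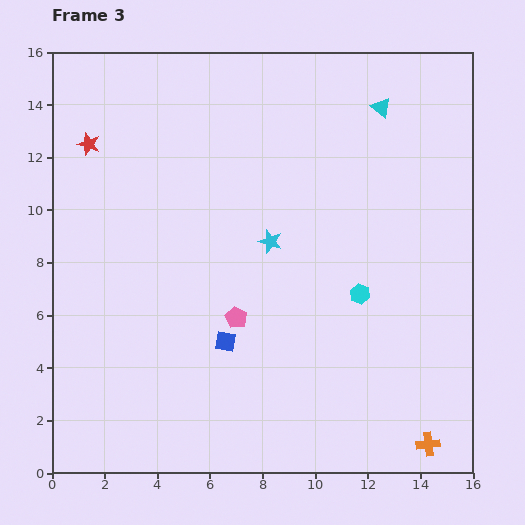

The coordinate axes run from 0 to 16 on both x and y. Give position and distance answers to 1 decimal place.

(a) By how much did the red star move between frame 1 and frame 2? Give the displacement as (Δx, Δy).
(-0.3, 3.4)

The red star was at (2.0, 5.7) in frame 1 and (1.7, 9.1) in frame 2.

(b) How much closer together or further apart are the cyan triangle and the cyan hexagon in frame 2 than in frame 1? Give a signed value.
-0.6

Distance in frame 1: 4.1. Distance in frame 2: 3.5.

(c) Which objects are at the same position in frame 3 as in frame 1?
the pink pentagon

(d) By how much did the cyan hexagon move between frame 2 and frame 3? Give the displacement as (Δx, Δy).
(-3.0, -4.1)

The cyan hexagon was at (14.7, 10.9) in frame 2 and (11.7, 6.8) in frame 3.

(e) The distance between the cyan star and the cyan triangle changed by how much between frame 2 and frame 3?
+1.5

Distance in frame 2: 5.1. Distance in frame 3: 6.6.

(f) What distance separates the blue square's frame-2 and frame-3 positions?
2.8

The blue square moved from (8.6, 6.9) to (6.6, 5.0), a distance of √(2.0² + 1.9²) ≈ 2.8.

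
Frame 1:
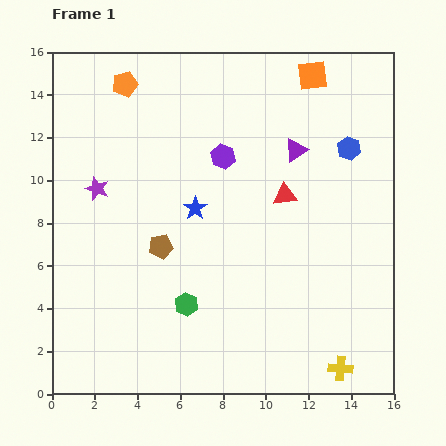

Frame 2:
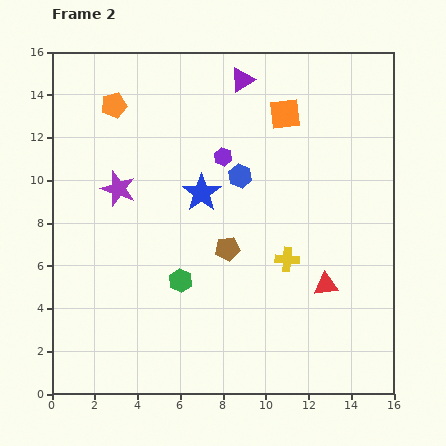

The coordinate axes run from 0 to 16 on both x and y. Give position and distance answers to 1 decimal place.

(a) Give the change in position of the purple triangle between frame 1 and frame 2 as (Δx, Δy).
(-2.5, 3.3)

The purple triangle was at (11.4, 11.4) in frame 1 and (8.9, 14.7) in frame 2.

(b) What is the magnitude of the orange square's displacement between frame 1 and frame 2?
2.2

The orange square moved from (12.2, 14.9) to (10.9, 13.1), a distance of √(1.3² + 1.8²) ≈ 2.2.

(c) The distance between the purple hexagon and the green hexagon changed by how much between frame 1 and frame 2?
-1.0

Distance in frame 1: 7.1. Distance in frame 2: 6.1.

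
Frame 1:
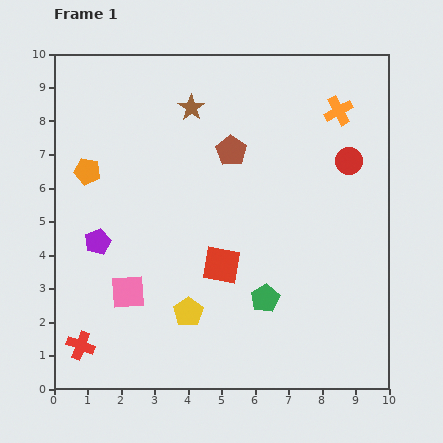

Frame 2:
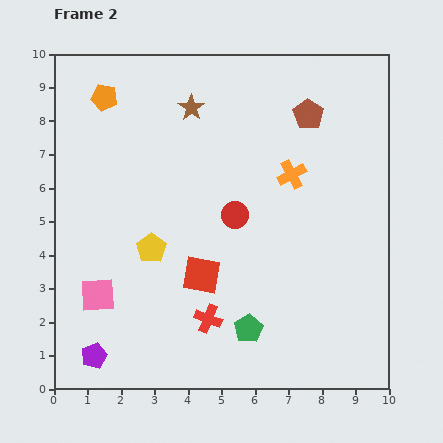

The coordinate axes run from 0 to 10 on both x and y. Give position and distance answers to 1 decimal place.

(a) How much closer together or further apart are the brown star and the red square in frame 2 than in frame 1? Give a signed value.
+0.2

Distance in frame 1: 4.8. Distance in frame 2: 5.0.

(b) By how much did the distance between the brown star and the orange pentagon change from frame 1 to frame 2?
-1.0

Distance in frame 1: 3.6. Distance in frame 2: 2.6.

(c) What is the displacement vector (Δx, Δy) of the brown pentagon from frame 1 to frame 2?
(2.3, 1.1)

The brown pentagon was at (5.3, 7.1) in frame 1 and (7.6, 8.2) in frame 2.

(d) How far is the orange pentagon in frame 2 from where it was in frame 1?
2.3

The orange pentagon moved from (1.0, 6.5) to (1.5, 8.7), a distance of √(0.5² + 2.2²) ≈ 2.3.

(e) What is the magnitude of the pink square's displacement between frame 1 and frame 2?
0.9

The pink square moved from (2.2, 2.9) to (1.3, 2.8), a distance of √(0.9² + 0.1²) ≈ 0.9.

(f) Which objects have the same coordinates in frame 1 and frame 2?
the brown star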